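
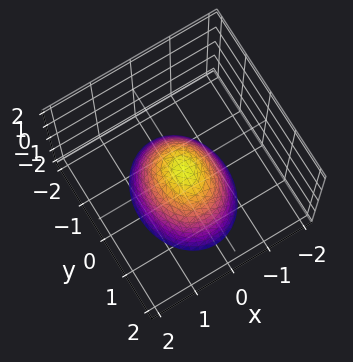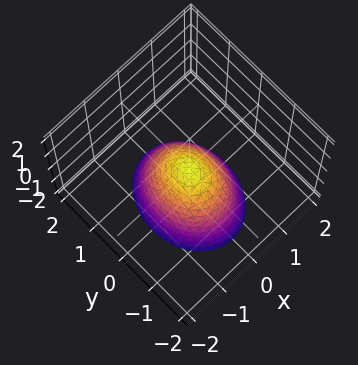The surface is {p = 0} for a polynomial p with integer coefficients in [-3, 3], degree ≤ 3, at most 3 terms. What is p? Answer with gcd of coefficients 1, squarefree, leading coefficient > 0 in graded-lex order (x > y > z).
1. deg p = 2. A paraboloid; a quadric.
2. Symmetries: it's symmetric under x → −x, forcing even powers of x; it's symmetric under y → −y, forcing even powers of y.
3. Against the integer gridlines: it meets the x-axis at x = 0 (among the integer gridlines); it meets the z-axis at z = 0 (among the integer gridlines).
4. Assembling these constraints gives the stated polynomial.

3*x^2 + 2*y^2 + 2*z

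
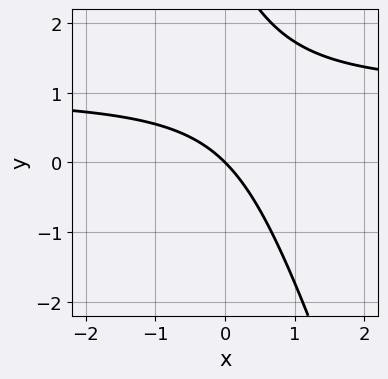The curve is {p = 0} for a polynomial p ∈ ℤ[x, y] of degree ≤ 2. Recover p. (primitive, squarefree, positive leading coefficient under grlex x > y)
First, the degree is 2 — the shape is more complex than any degree-1 curve.
Then, checking where it meets the axes: it meets the y-axis at y = 0 (among the integer gridlines); it crosses the x-axis at the gridline x = 0.
Finally, putting this together gives p.

3*x*y + y^2 - 3*x - 3*y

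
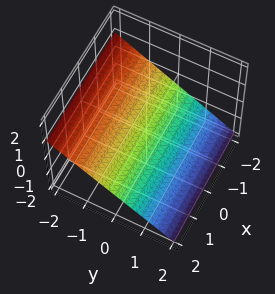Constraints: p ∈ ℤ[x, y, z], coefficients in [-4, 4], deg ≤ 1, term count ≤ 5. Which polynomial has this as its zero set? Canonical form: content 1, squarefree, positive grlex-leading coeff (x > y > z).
2*y + 3*z + 2

1. deg p = 1.
2. Checking where it meets the axes: it misses every integer gridline on the x-axis; it meets the y-axis at y = -1 (among the integer gridlines).
3. The integer polynomial consistent with all of this is the stated p.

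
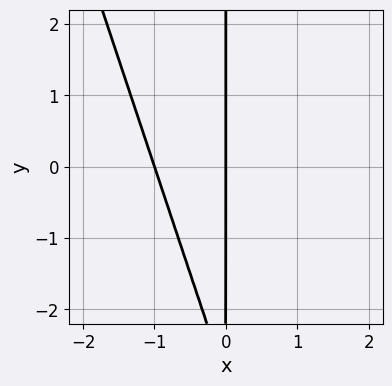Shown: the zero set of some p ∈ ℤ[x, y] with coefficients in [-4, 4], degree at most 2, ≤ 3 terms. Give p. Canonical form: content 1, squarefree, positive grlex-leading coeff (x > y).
(a) The degree is 2 — no degree-1 curve has this shape.
(b) From the axis intercepts and sections: the x-axis gridline crossings are at x ∈ {-1, 0}; every point of the y-axis in the box is on the curve.
(c) Putting this together gives p.

3*x^2 + x*y + 3*x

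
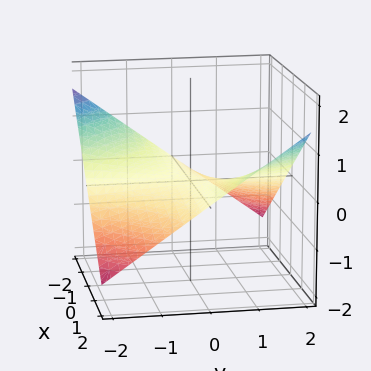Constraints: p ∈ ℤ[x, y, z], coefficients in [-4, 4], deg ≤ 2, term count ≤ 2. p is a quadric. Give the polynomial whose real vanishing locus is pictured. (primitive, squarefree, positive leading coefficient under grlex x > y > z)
x*y - 3*z

The degree is 2 — a hyperbolic paraboloid; a quadric.
Observable constraints: every point of the y-axis in the box is on the surface; it crosses the z-axis at the gridline z = 0; every point of the x-axis in the box is on the surface.
These observations pin down the coefficients.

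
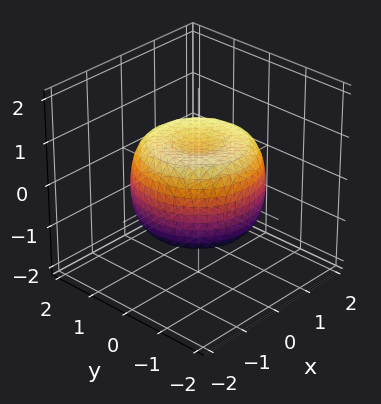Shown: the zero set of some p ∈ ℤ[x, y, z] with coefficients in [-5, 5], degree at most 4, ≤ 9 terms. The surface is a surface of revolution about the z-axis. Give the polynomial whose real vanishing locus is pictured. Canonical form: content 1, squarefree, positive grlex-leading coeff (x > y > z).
2*x^4 + 4*x^2*y^2 + 2*y^4 - 3*x^2 - 3*y^2 + 3*z^2 - 2

1. Degree: no degree-3 surface has this shape, so deg p = 4.
2. Symmetries: rotational symmetry about the z-axis ⇒ p depends on x, y only through x² + y².
3. Against the integer gridlines: a circular section at z = 1 has radius between 0 and 1.
4. Fitting integer coefficients to these (and the overall shape) gives p.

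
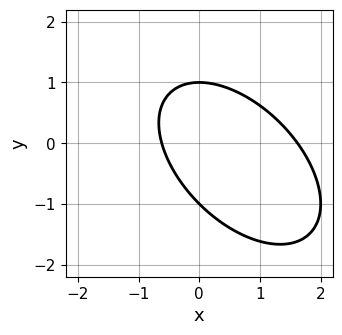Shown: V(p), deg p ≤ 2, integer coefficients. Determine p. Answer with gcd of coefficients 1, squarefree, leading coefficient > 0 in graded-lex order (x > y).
x^2 + x*y + y^2 - x - 1

(a) Degree: no degree-1 curve has this shape, so deg p = 2.
(b) From the axis intercepts and sections: among the integer gridlines, it crosses the y-axis at y ∈ {-1, 1}.
(c) Putting this together gives p.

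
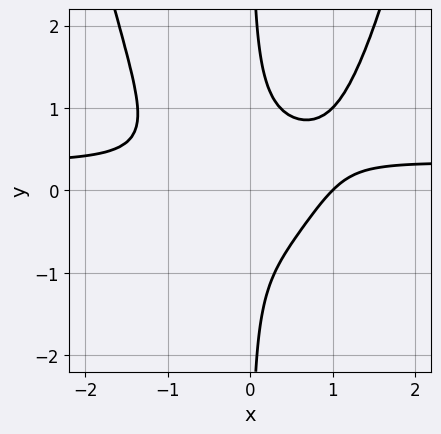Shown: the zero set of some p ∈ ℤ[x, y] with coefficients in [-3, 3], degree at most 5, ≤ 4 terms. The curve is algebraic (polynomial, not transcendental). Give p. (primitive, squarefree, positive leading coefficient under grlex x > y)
3*x^3*y - x^3 - 3*x*y^2 + 1

Degree: the shape is more complex than any degree-3 curve, so deg p = 4.
Reading off the gridlines: the curve avoids every integer y-axis point in the box; it crosses the x-axis at the gridline x = 1.
Assembling these constraints gives the stated polynomial.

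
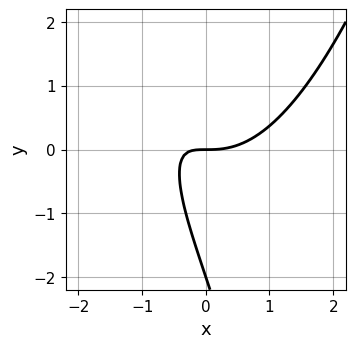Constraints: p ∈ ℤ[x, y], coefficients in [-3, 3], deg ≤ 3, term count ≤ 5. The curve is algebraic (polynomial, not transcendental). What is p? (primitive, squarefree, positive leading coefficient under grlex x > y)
The degree is 3 — the shape is more complex than any degree-2 curve.
Observable constraints: one x-axis crossing is at x = 0; the y-axis gridline crossings are at y ∈ {-2, 0}.
These observations pin down the coefficients.

2*x^3 - 3*x*y - y^2 - 2*y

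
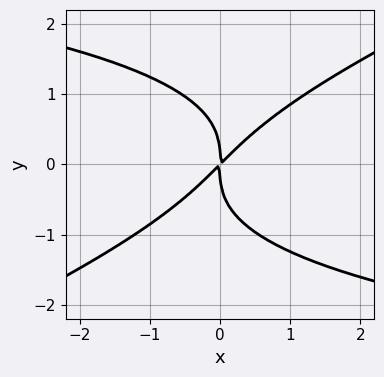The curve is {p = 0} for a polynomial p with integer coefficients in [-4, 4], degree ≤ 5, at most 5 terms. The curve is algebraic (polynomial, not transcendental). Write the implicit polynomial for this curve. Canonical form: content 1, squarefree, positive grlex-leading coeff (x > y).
(a) Degree: the shape is more complex than any degree-3 curve, so deg p = 4.
(b) Checking where it meets the axes: it meets the y-axis at y = 0 (among the integer gridlines); it meets the x-axis at x = 0 (among the integer gridlines).
(c) Together with the visible shape, these determine p as stated.

x*y^3 - 2*y^4 + 3*x^2 - 3*x*y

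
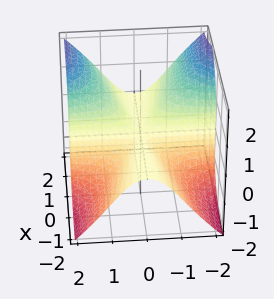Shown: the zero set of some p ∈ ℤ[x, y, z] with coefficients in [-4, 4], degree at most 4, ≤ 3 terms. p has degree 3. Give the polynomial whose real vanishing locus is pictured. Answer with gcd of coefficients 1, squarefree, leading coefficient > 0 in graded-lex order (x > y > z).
x^2*z - 2*x*y^2 + z^3

First, the degree is 3 — the shape is more complex than any degree-2 surface.
Then, from the visible intercepts: every point of the y-axis in the box is on the surface; it meets the z-axis at z = 0 (among the integer gridlines).
Finally, these observations pin down the coefficients.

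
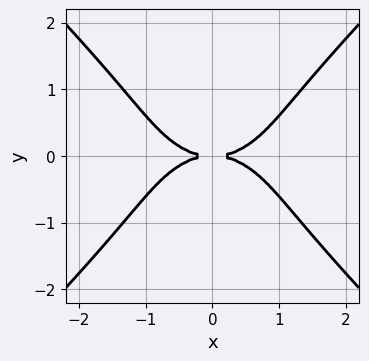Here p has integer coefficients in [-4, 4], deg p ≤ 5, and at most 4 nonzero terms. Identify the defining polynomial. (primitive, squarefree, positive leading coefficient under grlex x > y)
(a) The degree is 4 — the shape is more complex than any degree-3 curve.
(b) Symmetries: the y ↦ −y reflection is a symmetry, so y appears only in even powers; mirror symmetry x ↦ −x ⇒ only even powers of x.
(c) Reading off the gridlines: one x-axis crossing is at x = 0; it crosses the y-axis at the gridline y = 0.
(d) Putting this together gives p.

x^4 + x^2*y^2 - 2*y^4 - 3*y^2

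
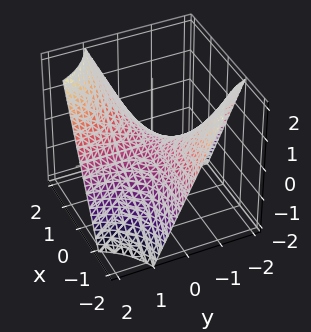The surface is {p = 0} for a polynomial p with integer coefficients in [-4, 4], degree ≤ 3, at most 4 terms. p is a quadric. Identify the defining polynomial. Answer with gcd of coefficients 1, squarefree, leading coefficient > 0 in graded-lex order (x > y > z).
x*y - z

deg p = 2. A hyperbolic paraboloid; a quadric.
Checking where it meets the axes: the visible y-axis segment lies entirely on the surface; it crosses the z-axis at the gridline z = 0; the visible x-axis segment lies entirely on the surface.
Putting this together gives p.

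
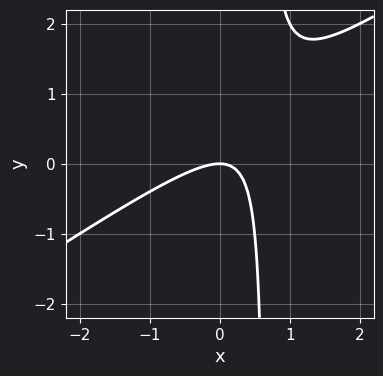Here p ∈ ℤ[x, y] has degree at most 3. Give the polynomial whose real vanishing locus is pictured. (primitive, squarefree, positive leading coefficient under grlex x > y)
First, deg p = 2. A generic line meets the curve in up to 2 points.
Next, observable constraints: it meets the x-axis at x = 0 (among the integer gridlines); it crosses the y-axis at the gridline y = 0.
Finally, the integer polynomial consistent with all of this is the stated p.

2*x^2 - 3*x*y + 2*y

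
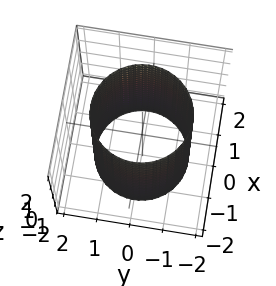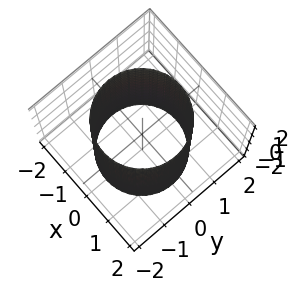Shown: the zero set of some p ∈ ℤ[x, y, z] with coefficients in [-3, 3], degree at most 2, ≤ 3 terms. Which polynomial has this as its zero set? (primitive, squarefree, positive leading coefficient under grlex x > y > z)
x^2 + y^2 - 2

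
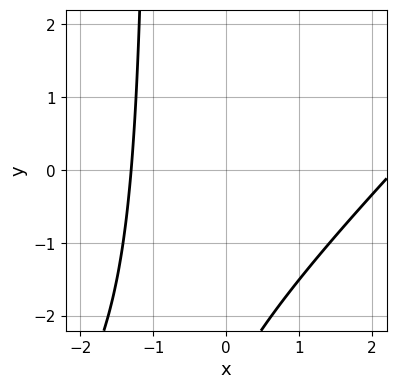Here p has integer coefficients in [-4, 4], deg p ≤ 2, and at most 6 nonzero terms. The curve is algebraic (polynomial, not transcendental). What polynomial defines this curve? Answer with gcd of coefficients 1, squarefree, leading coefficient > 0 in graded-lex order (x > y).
x^2 - x*y - x - y - 3

First, deg p = 2. No degree-1 curve has this shape.
Next, from the axis intercepts and sections: no y-intercept at any integer in the box.
Finally, these observations pin down the coefficients.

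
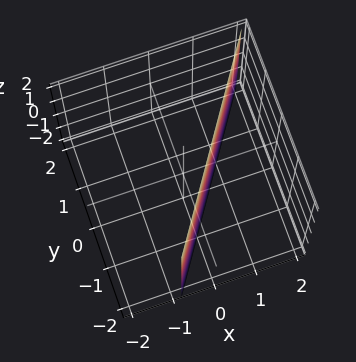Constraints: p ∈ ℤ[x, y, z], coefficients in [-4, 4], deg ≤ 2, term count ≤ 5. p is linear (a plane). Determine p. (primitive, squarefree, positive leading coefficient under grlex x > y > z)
1. deg p = 1.
2. From the visible intercepts: no z-intercept at any integer in the box; it crosses the y-axis at the gridline y = -1.
3. Fitting integer coefficients to these (and the overall shape) gives p.

3*x - 2*y - 2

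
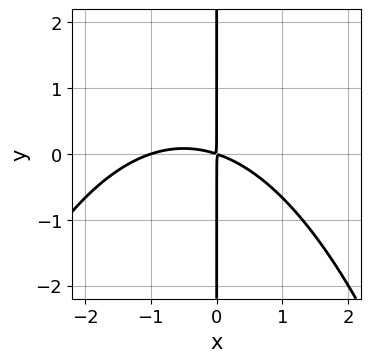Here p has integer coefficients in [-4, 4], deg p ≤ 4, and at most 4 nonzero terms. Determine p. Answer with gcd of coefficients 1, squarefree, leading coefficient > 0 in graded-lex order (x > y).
1. deg p = 3.
2. Checking where it meets the axes: it crosses the x-axis at the gridline x = -1; the visible y-axis segment lies entirely on the curve.
3. These observations pin down the coefficients.

x^3 + x^2 + 3*x*y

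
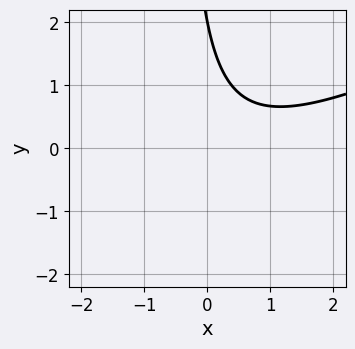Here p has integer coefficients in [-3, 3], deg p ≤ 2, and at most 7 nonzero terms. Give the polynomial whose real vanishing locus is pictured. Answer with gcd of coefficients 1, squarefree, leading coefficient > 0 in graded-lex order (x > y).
First, the degree is 2 — the shape is more complex than any degree-1 curve.
Next, reading off the gridlines: it crosses the y-axis at the gridline y = 2; it misses every integer gridline on the x-axis.
Finally, solving for integer coefficients yields p as stated.

x^2 - 2*x*y - x - y + 2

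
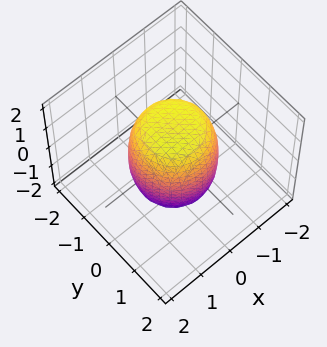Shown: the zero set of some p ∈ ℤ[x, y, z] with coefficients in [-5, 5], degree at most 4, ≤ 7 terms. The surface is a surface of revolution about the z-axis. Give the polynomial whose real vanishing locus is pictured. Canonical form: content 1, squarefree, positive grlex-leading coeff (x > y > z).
2*x^4 + 4*x^2*y^2 + 2*y^4 - x^2 - y^2 + z^2 - 2

deg p = 4. The shape is more complex than any degree-3 surface.
Symmetry: the z-axis is an axis of rotation, so x and y enter only as x² + y².
Observable constraints: a circular section at z = -1 has radius exactly 1.
Solving for integer coefficients yields p as stated.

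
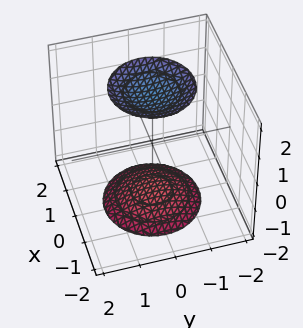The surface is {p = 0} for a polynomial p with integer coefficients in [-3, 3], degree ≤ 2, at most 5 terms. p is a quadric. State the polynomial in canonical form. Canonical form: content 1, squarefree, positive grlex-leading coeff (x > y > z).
(a) I count 2 distinct pieces.
(b) The degree is 2 — two sheets facing apart; a quadric.
(c) By symmetry, the z-axis is an axis of rotation, so x and y enter only as x² + y²; it's symmetric under z → −z, forcing even powers of z.
(d) Checking where it meets the axes: a circular section at z = -2 has radius exactly 1; it misses every integer gridline on the y-axis.
(e) Putting this together gives p.

x^2 + y^2 - z^2 + 3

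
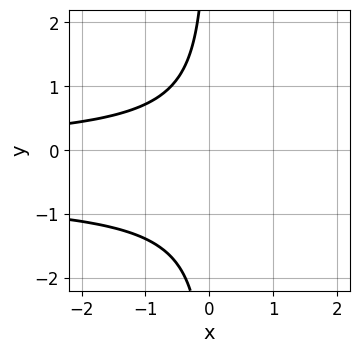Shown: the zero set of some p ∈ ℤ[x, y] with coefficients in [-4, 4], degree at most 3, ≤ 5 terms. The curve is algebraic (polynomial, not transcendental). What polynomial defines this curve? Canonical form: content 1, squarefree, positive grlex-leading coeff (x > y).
First, degree: a generic line meets the curve in up to 3 points, so deg p = 3.
Then, from the axis intercepts and sections: it misses every integer gridline on the x-axis; no y-intercept at any integer in the box.
Finally, solving for integer coefficients yields p as stated.

3*x*y^2 + 2*x*y + 3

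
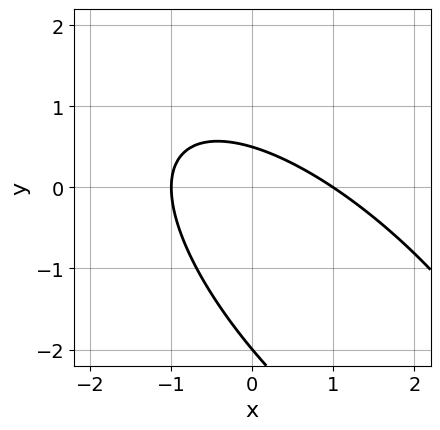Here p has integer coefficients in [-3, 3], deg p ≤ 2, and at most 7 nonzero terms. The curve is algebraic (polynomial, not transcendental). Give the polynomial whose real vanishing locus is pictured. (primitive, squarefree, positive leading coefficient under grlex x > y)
Degree: the shape is more complex than any degree-1 curve, so deg p = 2.
From the visible intercepts: among the integer gridlines, it crosses the x-axis at x ∈ {-1, 1}; it crosses the y-axis at the gridline y = -2.
These observations pin down the coefficients.

2*x^2 + 3*x*y + 2*y^2 + 3*y - 2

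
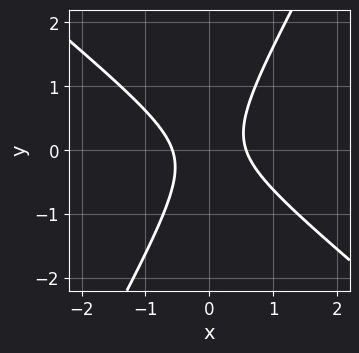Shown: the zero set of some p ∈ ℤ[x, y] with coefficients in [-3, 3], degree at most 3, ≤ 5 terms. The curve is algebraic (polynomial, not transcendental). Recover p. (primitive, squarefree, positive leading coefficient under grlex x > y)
(a) The degree is 2 — no degree-1 curve has this shape.
(b) Checking where it meets the axes: no y-intercept at any integer in the box.
(c) Assembling these constraints gives the stated polynomial.

3*x^2 + 2*x*y - 2*y^2 - 1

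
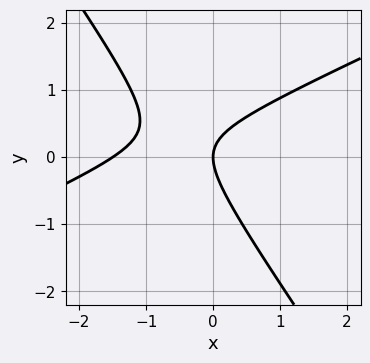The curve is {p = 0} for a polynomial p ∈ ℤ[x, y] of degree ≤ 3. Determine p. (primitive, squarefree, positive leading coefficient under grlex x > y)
(a) The degree is 2 — a generic line meets the curve in up to 2 points.
(b) Reading off the gridlines: it meets the x-axis at x = 0 (among the integer gridlines); it crosses the y-axis at the gridline y = 0.
(c) Fitting integer coefficients to these (and the overall shape) gives p.

2*x^2 - 3*x*y - 3*y^2 + 3*x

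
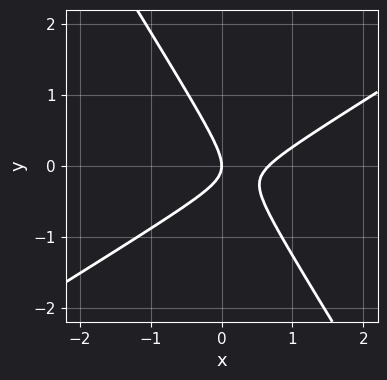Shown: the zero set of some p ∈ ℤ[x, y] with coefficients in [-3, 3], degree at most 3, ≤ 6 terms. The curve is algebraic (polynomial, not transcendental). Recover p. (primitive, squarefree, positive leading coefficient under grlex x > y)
(a) Degree: a generic line meets the curve in up to 2 points, so deg p = 2.
(b) From the axis intercepts and sections: one y-axis crossing is at y = 0; it crosses the x-axis at the gridline x = 0.
(c) Together with the visible shape, these determine p as stated.

3*x^2 - 3*x*y - 3*y^2 - 2*x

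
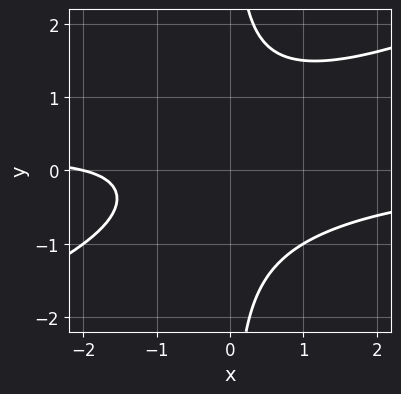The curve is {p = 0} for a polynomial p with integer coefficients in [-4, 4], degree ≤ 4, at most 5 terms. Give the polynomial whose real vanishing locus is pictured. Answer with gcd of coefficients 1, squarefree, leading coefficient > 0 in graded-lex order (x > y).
Degree: no degree-2 curve has this shape, so deg p = 3.
Reading off the gridlines: it misses every integer gridline on the y-axis; one x-axis crossing is at x = -2.
Putting this together gives p.

x^2*y - 2*x*y^2 + x + 2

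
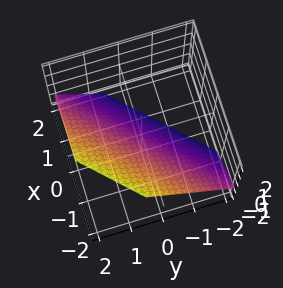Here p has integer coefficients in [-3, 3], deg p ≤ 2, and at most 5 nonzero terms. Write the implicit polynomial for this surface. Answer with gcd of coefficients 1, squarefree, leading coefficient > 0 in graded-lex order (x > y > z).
3*x - 3*y + 3*z + 2

1. deg p = 1. The surface is flat (a plane).
2. Matching integer coefficients to the picture gives p.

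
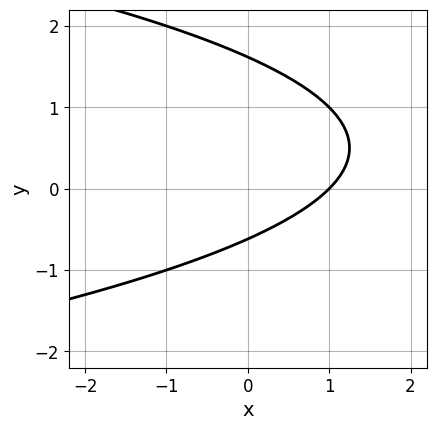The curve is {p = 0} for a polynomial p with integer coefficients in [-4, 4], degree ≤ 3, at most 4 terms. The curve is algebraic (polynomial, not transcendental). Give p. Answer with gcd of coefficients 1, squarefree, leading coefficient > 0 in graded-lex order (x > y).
y^2 + x - y - 1

First, degree: the shape is more complex than any degree-1 curve, so deg p = 2.
Then, checking where it meets the axes: one x-axis crossing is at x = 1.
Finally, these observations pin down the coefficients.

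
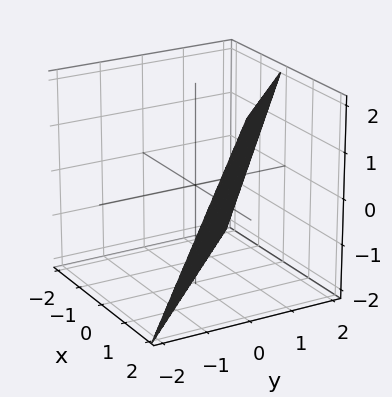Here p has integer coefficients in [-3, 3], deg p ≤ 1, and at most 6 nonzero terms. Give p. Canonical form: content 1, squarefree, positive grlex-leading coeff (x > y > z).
1. Degree: the surface is flat (a plane), so deg p = 1.
2. Checking where it meets the axes: one y-axis crossing is at y = 1; it crosses the z-axis at the gridline z = -2; one x-axis crossing is at x = 1.
3. The integer polynomial consistent with all of this is the stated p.

2*x + 2*y - z - 2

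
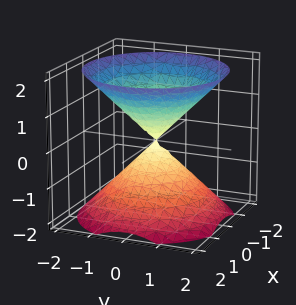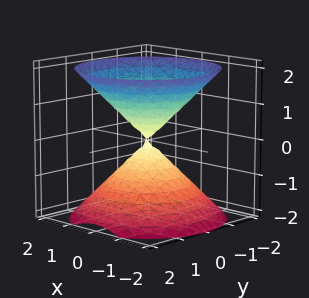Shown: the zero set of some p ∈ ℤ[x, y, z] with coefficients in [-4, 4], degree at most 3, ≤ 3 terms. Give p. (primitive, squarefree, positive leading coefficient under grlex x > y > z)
x^2 + y^2 - z^2

I count 2 distinct pieces. Treating them together as one polynomial.
deg p = 2. A double cone through the origin; a quadric.
By symmetry, the surface is invariant under rotation about z: p = q(x² + y², z); mirror symmetry z ↦ −z ⇒ only even powers of z.
Checking where it meets the axes: it meets the z-axis at z = 0 (among the integer gridlines); it meets the x-axis at x = 0 (among the integer gridlines).
The integer polynomial consistent with all of this is the stated p.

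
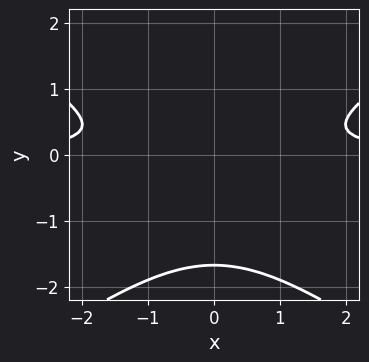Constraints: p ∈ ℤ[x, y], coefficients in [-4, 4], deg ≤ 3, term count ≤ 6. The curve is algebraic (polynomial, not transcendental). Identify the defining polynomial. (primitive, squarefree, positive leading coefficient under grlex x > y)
x^2*y - 2*y^3 - 3*y^2 - 1

First, deg p = 3. The shape is more complex than any degree-2 curve.
Then, symmetries: it's symmetric under x → −x, forcing even powers of x.
Next, checking where it meets the axes: the curve avoids every integer x-axis point in the box.
Finally, assembling these constraints gives the stated polynomial.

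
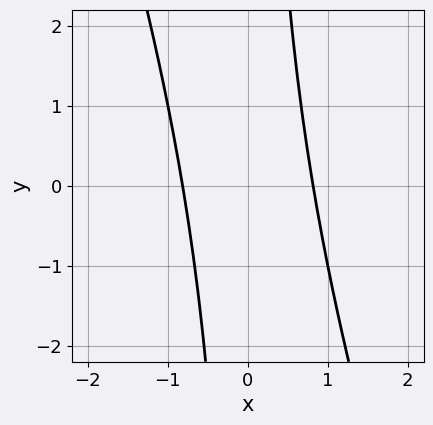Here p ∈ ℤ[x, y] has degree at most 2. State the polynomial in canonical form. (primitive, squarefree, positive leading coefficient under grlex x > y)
First, the degree is 2 — no degree-1 curve has this shape.
Next, against the integer gridlines: it misses every integer gridline on the y-axis.
Finally, solving for integer coefficients yields p as stated.

3*x^2 + x*y - 2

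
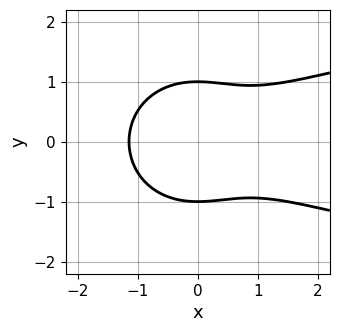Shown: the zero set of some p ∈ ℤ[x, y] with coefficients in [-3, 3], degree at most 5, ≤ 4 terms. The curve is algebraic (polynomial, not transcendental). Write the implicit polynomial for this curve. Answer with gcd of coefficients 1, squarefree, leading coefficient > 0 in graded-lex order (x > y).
First, degree: the shape is more complex than any degree-3 curve, so deg p = 4.
Next, symmetries: the y ↦ −y reflection is a symmetry, so y appears only in even powers.
Then, observable constraints: among the integer gridlines, it crosses the y-axis at y ∈ {-1, 1}.
Finally, these observations pin down the coefficients.

3*x^2*y^2 + 3*y^4 - 2*x^3 - 3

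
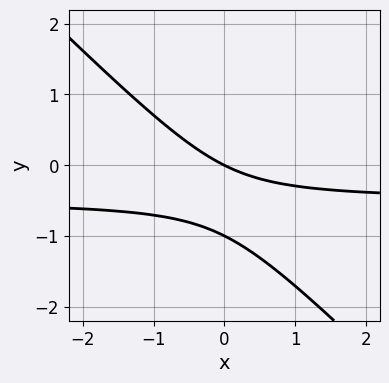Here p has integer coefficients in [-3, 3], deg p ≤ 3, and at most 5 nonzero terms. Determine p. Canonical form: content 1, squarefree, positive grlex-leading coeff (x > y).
2*x*y + 2*y^2 + x + 2*y

(a) deg p = 2. A generic line meets the curve in up to 2 points.
(b) Checking where it meets the axes: the y-axis gridline crossings are at y ∈ {-1, 0}; it crosses the x-axis at the gridline x = 0.
(c) Matching integer coefficients to the picture gives p.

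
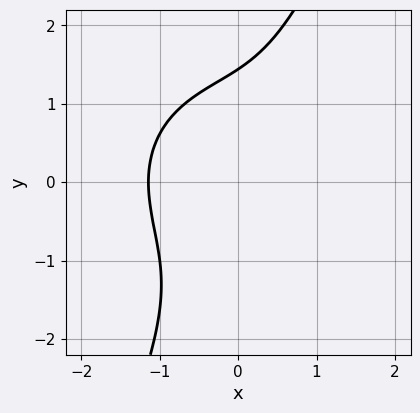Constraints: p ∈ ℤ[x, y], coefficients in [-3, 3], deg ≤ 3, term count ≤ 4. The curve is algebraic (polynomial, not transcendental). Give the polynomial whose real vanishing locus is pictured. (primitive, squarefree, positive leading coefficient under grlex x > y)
Degree: no degree-2 curve has this shape, so deg p = 3.
The integer polynomial consistent with all of this is the stated p.

2*x^3 + 2*x*y^2 - y^3 + 3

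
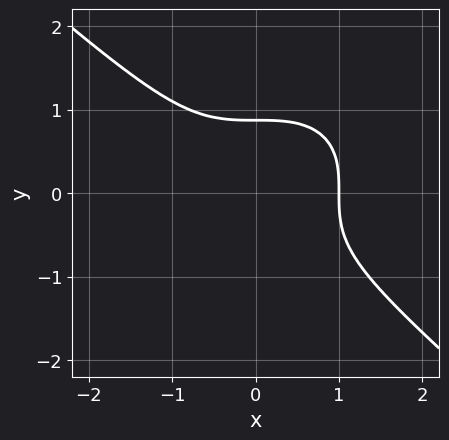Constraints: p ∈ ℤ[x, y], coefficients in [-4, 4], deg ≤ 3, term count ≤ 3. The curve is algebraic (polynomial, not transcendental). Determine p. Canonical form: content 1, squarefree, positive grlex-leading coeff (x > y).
2*x^3 + 3*y^3 - 2

(a) deg p = 3.
(b) Against the integer gridlines: it meets the x-axis at x = 1 (among the integer gridlines).
(c) These observations pin down the coefficients.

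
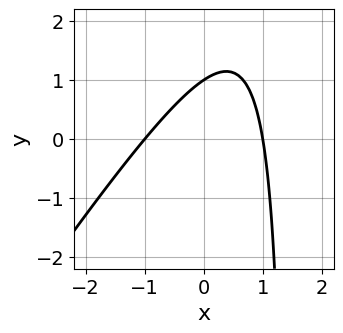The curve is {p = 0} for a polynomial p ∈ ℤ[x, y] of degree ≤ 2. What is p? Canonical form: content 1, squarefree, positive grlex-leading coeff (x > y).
3*x^2 - 2*x*y + 3*y - 3

1. The degree is 2 — no degree-1 curve has this shape.
2. Reading off the gridlines: one y-axis crossing is at y = 1; among the integer gridlines, it crosses the x-axis at x ∈ {-1, 1}.
3. The integer polynomial consistent with all of this is the stated p.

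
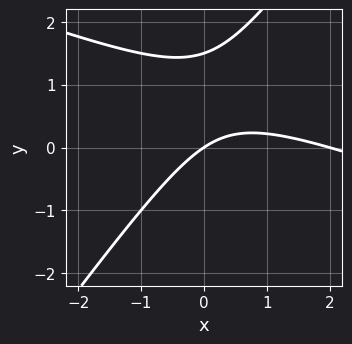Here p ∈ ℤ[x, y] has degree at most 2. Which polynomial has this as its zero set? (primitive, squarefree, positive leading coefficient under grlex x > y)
First, the degree is 2 — a generic line meets the curve in up to 2 points.
Then, reading off the gridlines: it crosses the y-axis at the gridline y = 0; the x-axis gridline crossings are at x ∈ {0, 2}.
Finally, putting this together gives p.

x^2 + 2*x*y - 2*y^2 - 2*x + 3*y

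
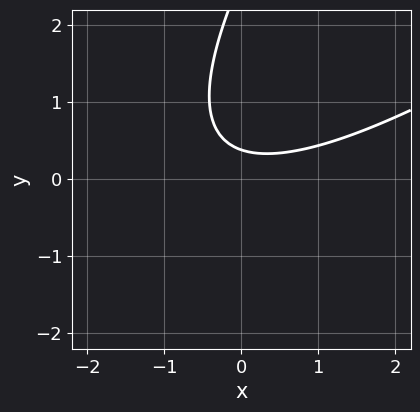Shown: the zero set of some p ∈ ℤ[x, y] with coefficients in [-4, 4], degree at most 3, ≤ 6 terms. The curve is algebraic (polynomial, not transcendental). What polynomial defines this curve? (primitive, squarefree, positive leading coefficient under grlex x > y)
(a) The degree is 2 — a generic line meets the curve in up to 2 points.
(b) Checking where it meets the axes: the curve avoids every integer x-axis point in the box.
(c) Putting this together gives p.

x^2 - 2*x*y + y^2 - 3*y + 1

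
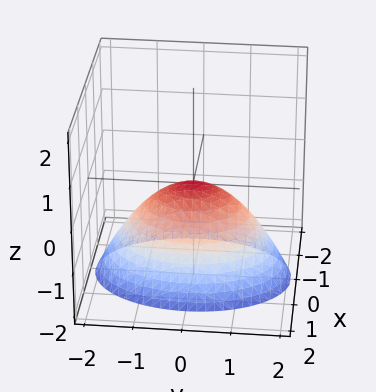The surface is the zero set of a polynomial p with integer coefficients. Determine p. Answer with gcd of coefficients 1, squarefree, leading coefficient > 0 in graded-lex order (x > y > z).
The degree is 2 — a paraboloid; a quadric.
Symmetries: it's symmetric under x → −x, forcing even powers of x; it's symmetric under y → −y, forcing even powers of y.
Reading off the gridlines: it meets the z-axis at z = 0 (among the integer gridlines); it meets the x-axis at x = 0 (among the integer gridlines); it meets the y-axis at y = 0 (among the integer gridlines).
Fitting integer coefficients to these (and the overall shape) gives p.

2*x^2 + y^2 + 2*z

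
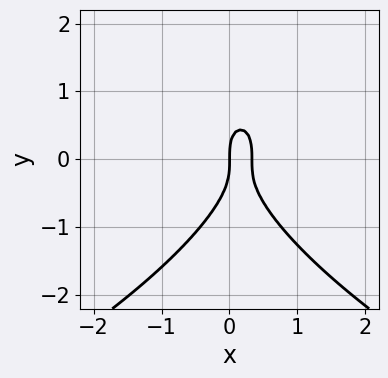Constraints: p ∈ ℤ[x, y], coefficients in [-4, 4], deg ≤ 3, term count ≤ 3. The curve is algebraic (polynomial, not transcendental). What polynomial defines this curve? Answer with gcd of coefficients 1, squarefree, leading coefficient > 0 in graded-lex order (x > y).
y^3 + 3*x^2 - x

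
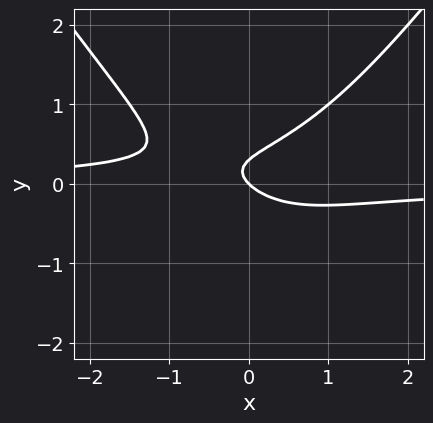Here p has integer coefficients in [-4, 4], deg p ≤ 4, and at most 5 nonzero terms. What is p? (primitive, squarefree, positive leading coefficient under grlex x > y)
2*x^2*y - y^3 - 3*y^2 + x + y

First, degree: the shape is more complex than any degree-2 curve, so deg p = 3.
Then, from the visible intercepts: it crosses the y-axis at the gridline y = 0; it meets the x-axis at x = 0 (among the integer gridlines).
Finally, the integer polynomial consistent with all of this is the stated p.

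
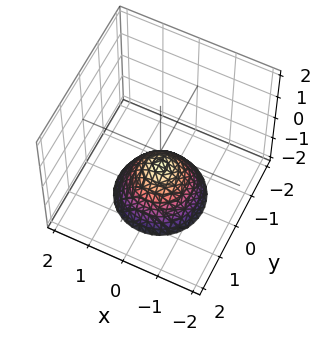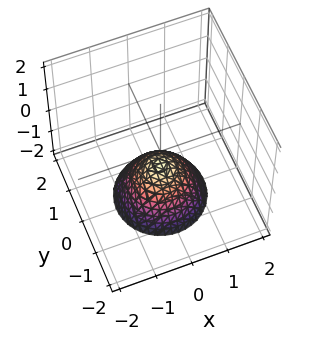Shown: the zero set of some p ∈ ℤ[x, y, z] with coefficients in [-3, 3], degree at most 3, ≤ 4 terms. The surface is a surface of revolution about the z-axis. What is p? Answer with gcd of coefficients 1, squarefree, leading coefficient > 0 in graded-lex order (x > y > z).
3*x^2 + 3*y^2 + 3*z + 2

First, degree: the shape is more complex than any degree-1 surface, so deg p = 2.
Next, by symmetry, the surface is invariant under rotation about z: p = q(x² + y², z).
Then, reading off the gridlines: a circular section at z = -1 has radius between 0 and 1; it misses every integer gridline on the x-axis; no y-intercept at any integer in the box.
Finally, the integer polynomial consistent with all of this is the stated p.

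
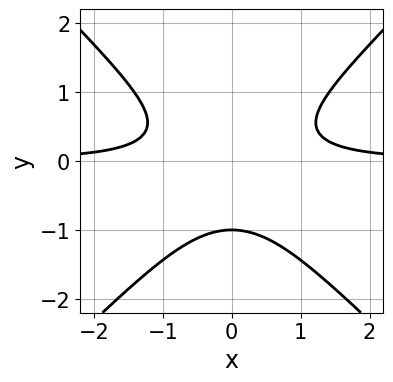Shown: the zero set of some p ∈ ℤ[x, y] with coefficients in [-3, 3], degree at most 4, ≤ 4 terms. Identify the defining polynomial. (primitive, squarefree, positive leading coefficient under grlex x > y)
2*x^2*y - 2*y^3 - y^2 - 1

First, degree: a generic line meets the curve in up to 3 points, so deg p = 3.
Then, symmetries: the x ↦ −x reflection is a symmetry, so x appears only in even powers.
Then, from the axis intercepts and sections: it meets the y-axis at y = -1 (among the integer gridlines); it misses every integer gridline on the x-axis.
Finally, these observations pin down the coefficients.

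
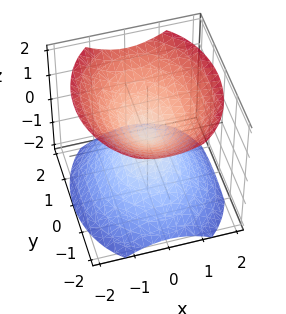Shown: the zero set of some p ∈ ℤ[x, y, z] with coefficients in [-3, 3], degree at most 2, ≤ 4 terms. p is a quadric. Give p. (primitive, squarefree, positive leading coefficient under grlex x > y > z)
3*x^2 + 2*y^2 - 3*z^2

(a) The picture has 2 separate pieces. Treating them together as one polynomial.
(b) Degree: two nappes meeting at a single point; a quadric, so deg p = 2.
(c) Symmetries: mirror symmetry z ↦ −z ⇒ only even powers of z; the x ↦ −x reflection is a symmetry, so x appears only in even powers; mirror symmetry y ↦ −y ⇒ only even powers of y.
(d) Checking where it meets the axes: it meets the z-axis at z = 0 (among the integer gridlines); it meets the x-axis at x = 0 (among the integer gridlines).
(e) Fitting integer coefficients to these (and the overall shape) gives p.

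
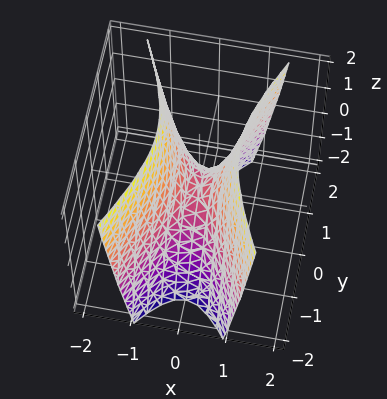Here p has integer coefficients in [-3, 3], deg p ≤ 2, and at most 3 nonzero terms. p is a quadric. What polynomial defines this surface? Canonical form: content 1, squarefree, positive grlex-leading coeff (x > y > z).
3*x^2 - y^2 - z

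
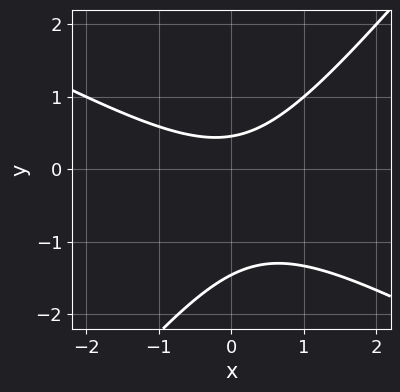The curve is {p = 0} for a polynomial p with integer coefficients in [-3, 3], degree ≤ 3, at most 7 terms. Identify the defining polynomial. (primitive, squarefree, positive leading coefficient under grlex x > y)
2*x^2 + 2*x*y - 3*y^2 - 3*y + 2

deg p = 2. A generic line meets the curve in up to 2 points.
Against the integer gridlines: no x-intercept at any integer in the box.
The integer polynomial consistent with all of this is the stated p.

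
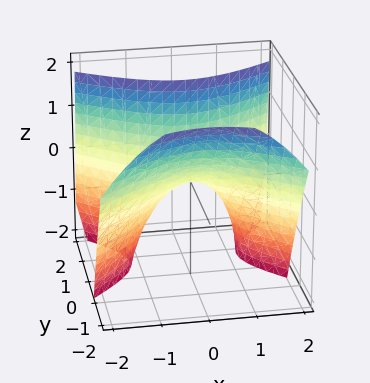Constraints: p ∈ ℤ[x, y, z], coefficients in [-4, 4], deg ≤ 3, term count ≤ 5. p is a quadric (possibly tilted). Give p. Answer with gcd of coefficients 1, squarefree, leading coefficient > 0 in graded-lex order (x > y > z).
2*x^2 - 3*y^2 - 2*y*z + 2*z

The degree is 2 — the shape is more complex than any degree-1 surface.
Checking where it meets the axes: one y-axis crossing is at y = 0; one x-axis crossing is at x = 0.
These observations pin down the coefficients.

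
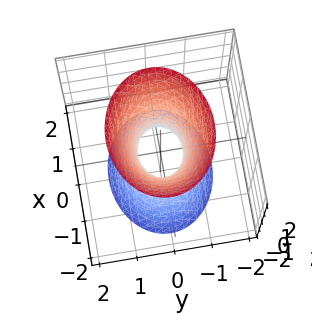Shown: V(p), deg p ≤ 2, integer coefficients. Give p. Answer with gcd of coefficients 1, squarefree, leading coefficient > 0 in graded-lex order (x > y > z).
2*x^2 + 3*y^2 - z^2 - 1

1. The degree is 2 — an hourglass — one-sheet hyperboloid; a quadric.
2. Symmetries: the y ↦ −y reflection is a symmetry, so y appears only in even powers; mirror symmetry z ↦ −z ⇒ only even powers of z; the x ↦ −x reflection is a symmetry, so x appears only in even powers.
3. From the axis intercepts and sections: no z-intercept at any integer in the box.
4. Putting this together gives p.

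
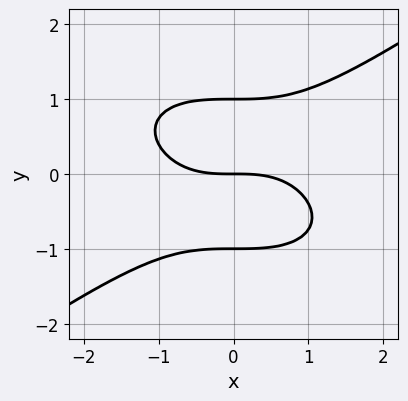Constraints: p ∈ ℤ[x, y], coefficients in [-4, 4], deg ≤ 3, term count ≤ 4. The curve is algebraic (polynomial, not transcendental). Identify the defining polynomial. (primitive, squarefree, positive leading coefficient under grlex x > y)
x^3 - 3*y^3 + 3*y

1. deg p = 3. A generic line meets the curve in up to 3 points.
2. Observable constraints: one x-axis crossing is at x = 0; among the integer gridlines, it crosses the y-axis at y ∈ {-1, 0, 1}.
3. Assembling these constraints gives the stated polynomial.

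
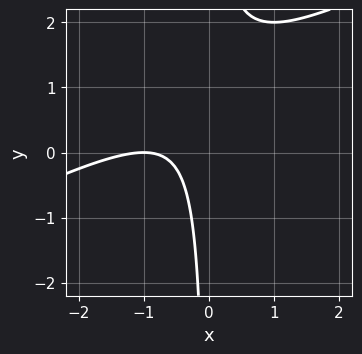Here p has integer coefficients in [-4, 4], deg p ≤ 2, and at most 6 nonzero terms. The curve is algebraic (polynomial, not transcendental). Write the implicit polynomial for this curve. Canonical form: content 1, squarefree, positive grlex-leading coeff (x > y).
The degree is 2 — the shape is more complex than any degree-1 curve.
Reading off the gridlines: the curve avoids every integer y-axis point in the box; it meets the x-axis at x = -1 (among the integer gridlines).
Solving for integer coefficients yields p as stated.

x^2 - 2*x*y + 2*x + 1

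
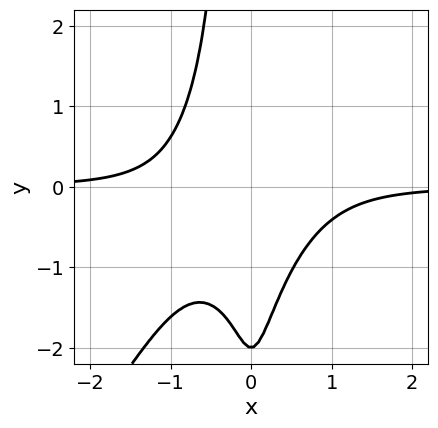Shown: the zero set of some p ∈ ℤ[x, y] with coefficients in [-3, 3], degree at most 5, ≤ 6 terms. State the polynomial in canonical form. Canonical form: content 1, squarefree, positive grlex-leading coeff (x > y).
3*x^3*y - 2*x^2*y^2 + y + 2

(a) The degree is 4 — the shape is more complex than any degree-3 curve.
(b) From the visible intercepts: one y-axis crossing is at y = -2; no x-intercept at any integer in the box.
(c) Matching integer coefficients to the picture gives p.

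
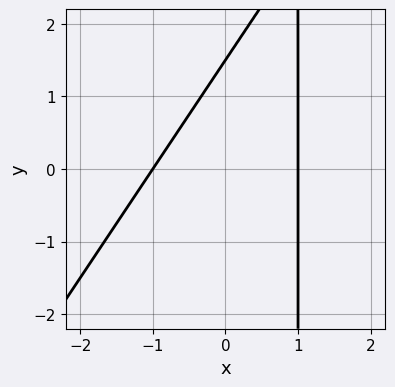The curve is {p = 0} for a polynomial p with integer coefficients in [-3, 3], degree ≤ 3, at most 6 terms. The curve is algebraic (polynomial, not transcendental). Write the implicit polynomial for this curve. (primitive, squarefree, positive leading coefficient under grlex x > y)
1. Degree: a generic line meets the curve in up to 2 points, so deg p = 2.
2. Checking where it meets the axes: the x-axis gridline crossings are at x ∈ {-1, 1}.
3. Solving for integer coefficients yields p as stated.

3*x^2 - 2*x*y + 2*y - 3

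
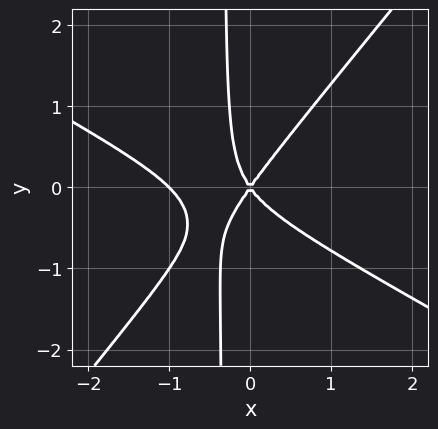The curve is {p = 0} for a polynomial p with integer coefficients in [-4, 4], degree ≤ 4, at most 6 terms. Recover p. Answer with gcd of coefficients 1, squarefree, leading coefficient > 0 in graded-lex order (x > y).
1. Degree: no degree-2 curve has this shape, so deg p = 3.
2. Against the integer gridlines: it crosses the y-axis at the gridline y = 0; among the integer gridlines, it crosses the x-axis at x ∈ {-1, 0}.
3. Together with the visible shape, these determine p as stated.

2*x^3 + 2*x^2*y - 3*x*y^2 + 2*x^2 - y^2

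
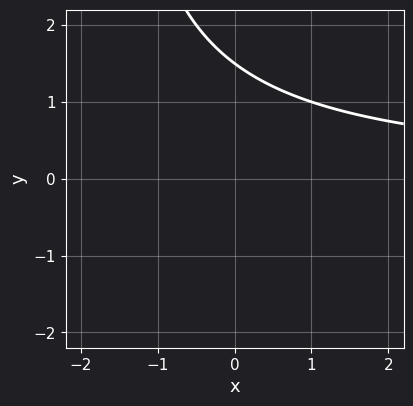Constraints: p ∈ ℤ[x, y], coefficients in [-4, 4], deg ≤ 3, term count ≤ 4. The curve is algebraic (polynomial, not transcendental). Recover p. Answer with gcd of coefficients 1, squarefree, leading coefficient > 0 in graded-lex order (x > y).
x*y + 2*y - 3

(a) The degree is 2 — no degree-1 curve has this shape.
(b) Checking where it meets the axes: it misses every integer gridline on the x-axis.
(c) Solving for integer coefficients yields p as stated.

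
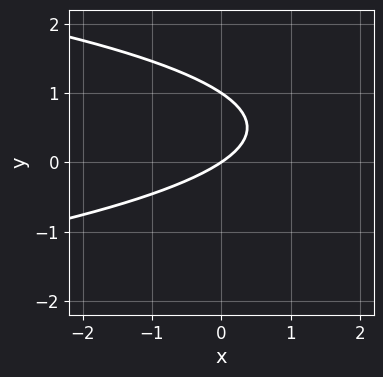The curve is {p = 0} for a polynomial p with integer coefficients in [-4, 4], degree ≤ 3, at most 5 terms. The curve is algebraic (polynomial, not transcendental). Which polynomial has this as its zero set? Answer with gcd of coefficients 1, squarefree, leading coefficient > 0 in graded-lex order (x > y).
Degree: no degree-1 curve has this shape, so deg p = 2.
Observable constraints: the y-axis gridline crossings are at y ∈ {0, 1}; it meets the x-axis at x = 0 (among the integer gridlines).
Together with the visible shape, these determine p as stated.

3*y^2 + 2*x - 3*y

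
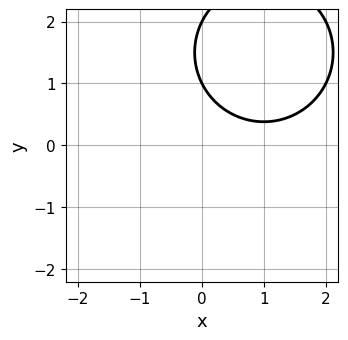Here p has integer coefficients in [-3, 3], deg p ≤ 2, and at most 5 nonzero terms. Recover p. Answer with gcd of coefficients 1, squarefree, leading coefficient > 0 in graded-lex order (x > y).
x^2 + y^2 - 2*x - 3*y + 2

deg p = 2. A generic line meets the curve in up to 2 points.
Reading off the gridlines: the curve avoids every integer x-axis point in the box; the y-axis gridline crossings are at y ∈ {1, 2}.
The integer polynomial consistent with all of this is the stated p.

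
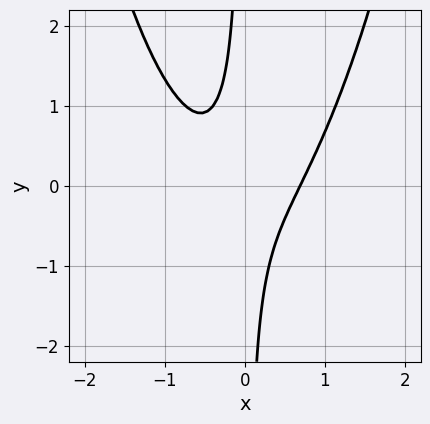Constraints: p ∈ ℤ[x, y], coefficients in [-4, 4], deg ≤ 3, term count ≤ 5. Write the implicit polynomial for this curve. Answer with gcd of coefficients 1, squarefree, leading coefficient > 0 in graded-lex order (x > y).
deg p = 3.
Reading off the gridlines: no y-intercept at any integer in the box.
The integer polynomial consistent with all of this is the stated p.

3*x^3 - 3*x*y - 1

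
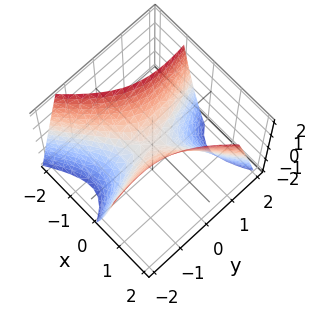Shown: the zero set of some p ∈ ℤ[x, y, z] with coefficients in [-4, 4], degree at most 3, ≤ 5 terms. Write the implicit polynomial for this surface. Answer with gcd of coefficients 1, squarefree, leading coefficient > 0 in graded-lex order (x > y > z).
(a) The degree is 2 — no degree-1 surface has this shape.
(b) From the visible intercepts: it crosses the z-axis at the gridline z = 0; it crosses the x-axis at the gridline x = 0; one y-axis crossing is at y = 0.
(c) Together with the visible shape, these determine p as stated.

3*x^2 - 3*x*y - y^2 - 2*z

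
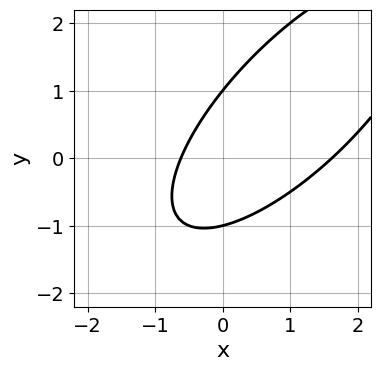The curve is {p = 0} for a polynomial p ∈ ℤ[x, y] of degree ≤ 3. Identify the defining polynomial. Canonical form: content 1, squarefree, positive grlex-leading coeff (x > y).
First, deg p = 2. No degree-1 curve has this shape.
Then, against the integer gridlines: among the integer gridlines, it crosses the y-axis at y ∈ {-1, 1}.
Finally, putting this together gives p.

2*x^2 - 3*x*y + 2*y^2 - 2*x - 2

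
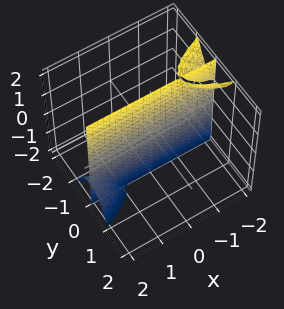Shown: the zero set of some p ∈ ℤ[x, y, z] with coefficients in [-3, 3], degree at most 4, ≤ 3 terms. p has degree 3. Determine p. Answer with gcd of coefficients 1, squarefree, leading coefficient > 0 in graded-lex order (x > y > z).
x*y*z + 3*y^3 + 2*y

First, there are 3 components. Treating them together as one polynomial.
Next, degree: the shape is more complex than any degree-2 surface, so deg p = 3.
Then, against the integer gridlines: every point of the x-axis in the box is on the surface; every point of the z-axis in the box is on the surface; it crosses the y-axis at the gridline y = 0.
Finally, assembling these constraints gives the stated polynomial.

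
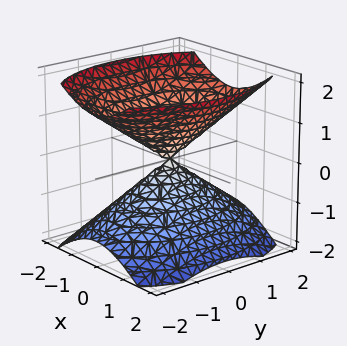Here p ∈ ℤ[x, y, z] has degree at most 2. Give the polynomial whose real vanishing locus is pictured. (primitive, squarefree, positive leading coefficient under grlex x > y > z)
The picture has 2 separate pieces.
deg p = 2.
Symmetries: mirror symmetry y ↦ −y ⇒ only even powers of y; it's symmetric under z → −z, forcing even powers of z; the x ↦ −x reflection is a symmetry, so x appears only in even powers.
Observable constraints: it crosses the z-axis at the gridline z = 0; one y-axis crossing is at y = 0; one x-axis crossing is at x = 0.
Matching integer coefficients to the picture gives p.

2*x^2 + y^2 - 2*z^2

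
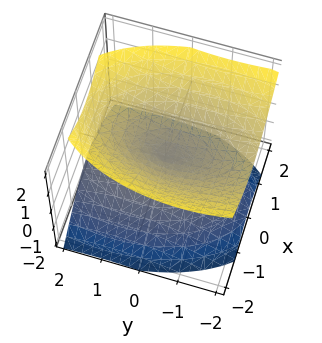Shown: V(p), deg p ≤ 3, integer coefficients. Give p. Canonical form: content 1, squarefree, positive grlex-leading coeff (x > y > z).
3*x^2 + y^2 + y*z - 3*z^2

1. I count 2 distinct pieces. They look like related sheets of one shape, so recover p as a whole.
2. deg p = 2. The shape is more complex than any degree-1 surface.
3. Against the integer gridlines: it meets the x-axis at x = 0 (among the integer gridlines); it crosses the y-axis at the gridline y = 0; it meets the z-axis at z = 0 (among the integer gridlines).
4. Assembling these constraints gives the stated polynomial.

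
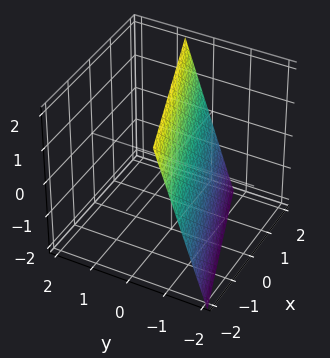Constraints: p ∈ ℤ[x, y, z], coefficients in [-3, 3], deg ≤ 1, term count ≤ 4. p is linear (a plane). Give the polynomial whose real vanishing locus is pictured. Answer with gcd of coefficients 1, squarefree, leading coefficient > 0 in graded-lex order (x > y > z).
1. Degree: every cross-section is a straight line — this is a plane, so deg p = 1.
2. Observable constraints: one x-axis crossing is at x = 2; one z-axis crossing is at z = 2.
3. Solving for integer coefficients yields p as stated.

x - 3*y + z - 2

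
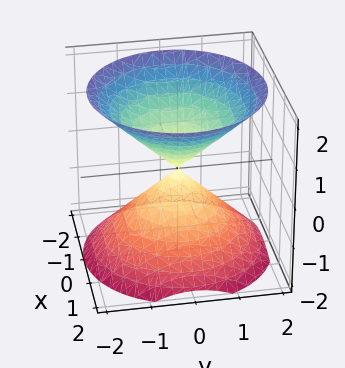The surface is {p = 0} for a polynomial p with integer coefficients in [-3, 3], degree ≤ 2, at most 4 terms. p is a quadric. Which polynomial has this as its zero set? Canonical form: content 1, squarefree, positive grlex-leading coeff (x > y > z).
First, there are 2 components. They look like related sheets of one shape, so recover p as a whole.
Next, the degree is 2 — a double cone through the origin; a quadric.
Next, symmetries: rotational symmetry about the z-axis ⇒ p depends on x, y only through x² + y²; mirror symmetry z ↦ −z ⇒ only even powers of z.
Next, from the axis intercepts and sections: it crosses the z-axis at the gridline z = 0; one y-axis crossing is at y = 0; it crosses the x-axis at the gridline x = 0; a circular section at z = -1 has radius exactly 1.
Finally, assembling these constraints gives the stated polynomial.

x^2 + y^2 - z^2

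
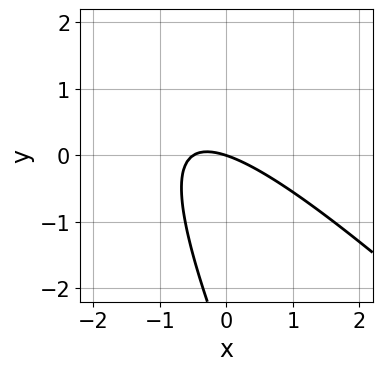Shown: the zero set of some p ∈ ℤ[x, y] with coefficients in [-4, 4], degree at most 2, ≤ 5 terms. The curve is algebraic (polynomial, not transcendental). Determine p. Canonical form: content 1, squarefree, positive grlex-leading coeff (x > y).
First, deg p = 2. No degree-1 curve has this shape.
Next, from the axis intercepts and sections: one y-axis crossing is at y = 0; one x-axis crossing is at x = 0.
Finally, solving for integer coefficients yields p as stated.

2*x^2 + 3*x*y + y^2 + x + 3*y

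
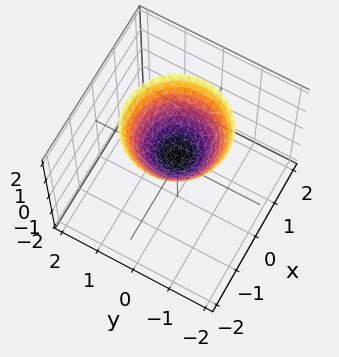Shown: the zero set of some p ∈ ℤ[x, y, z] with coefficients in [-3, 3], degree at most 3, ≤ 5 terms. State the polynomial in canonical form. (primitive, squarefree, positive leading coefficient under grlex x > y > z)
3*x^2 + 3*y^2 - 3*z + 1

(a) deg p = 2. No degree-1 surface has this shape.
(b) Symmetry: the surface is invariant under rotation about z: p = q(x² + y², z).
(c) From the axis intercepts and sections: it misses every integer gridline on the x-axis; the surface avoids every integer y-axis point in the box.
(d) Matching integer coefficients to the picture gives p.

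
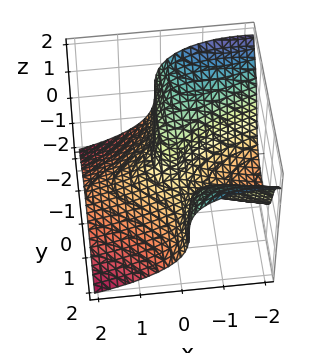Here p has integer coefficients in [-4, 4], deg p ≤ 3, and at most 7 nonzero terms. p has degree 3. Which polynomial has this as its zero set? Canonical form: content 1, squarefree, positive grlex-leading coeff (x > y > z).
x^2*z + 3*x*y^2 + 3*z^3 + 2*x^2 + y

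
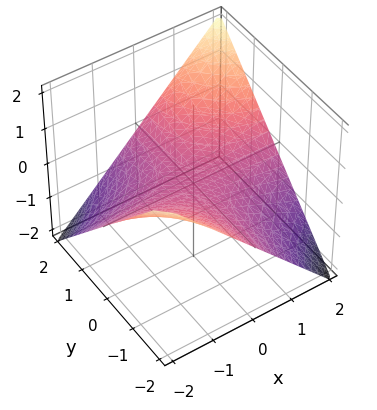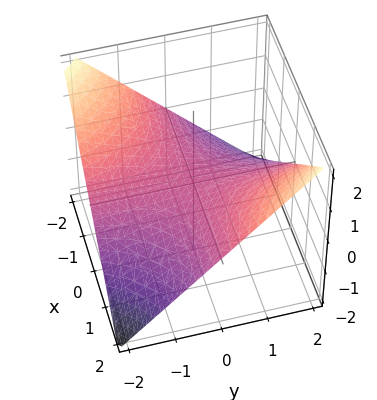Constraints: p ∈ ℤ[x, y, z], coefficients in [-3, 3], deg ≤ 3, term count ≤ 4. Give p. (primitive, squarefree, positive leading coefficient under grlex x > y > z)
First, degree: a hyperbolic paraboloid; a quadric, so deg p = 2.
Next, reading off the gridlines: the visible x-axis segment lies entirely on the surface; one z-axis crossing is at z = 0; the visible y-axis segment lies entirely on the surface.
Finally, matching integer coefficients to the picture gives p.

x*y - 2*z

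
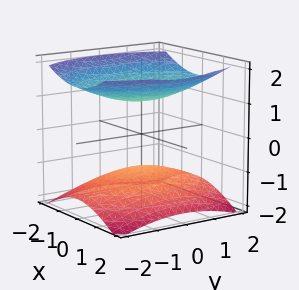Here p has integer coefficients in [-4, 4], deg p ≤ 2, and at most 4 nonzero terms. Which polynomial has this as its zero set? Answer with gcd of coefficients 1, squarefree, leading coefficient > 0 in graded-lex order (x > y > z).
2*x^2 + y^2 - 3*z^2 + 3

(a) The picture has 2 separate pieces. Treating them together as one polynomial.
(b) Degree: two separate bowl-shaped sheets opening away from each other; a quadric, so deg p = 2.
(c) Symmetries: the x ↦ −x reflection is a symmetry, so x appears only in even powers; the y ↦ −y reflection is a symmetry, so y appears only in even powers; mirror symmetry z ↦ −z ⇒ only even powers of z.
(d) Against the integer gridlines: the surface avoids every integer x-axis point in the box; among the integer gridlines, it crosses the z-axis at z ∈ {-1, 1}.
(e) Together with the visible shape, these determine p as stated.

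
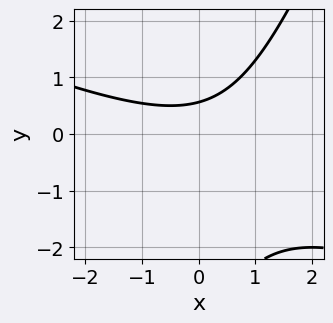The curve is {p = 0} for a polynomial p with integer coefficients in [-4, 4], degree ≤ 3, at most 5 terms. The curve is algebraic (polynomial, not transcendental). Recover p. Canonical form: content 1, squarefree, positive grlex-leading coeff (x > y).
deg p = 2. No degree-1 curve has this shape.
Checking where it meets the axes: no x-intercept at any integer in the box.
Together with the visible shape, these determine p as stated.

x^2 + 2*x*y - y^2 - 3*y + 2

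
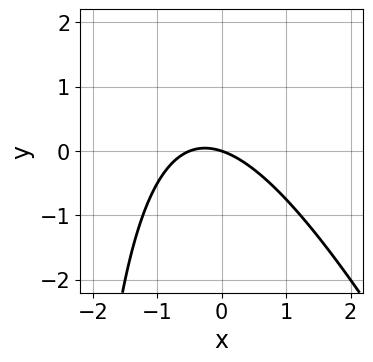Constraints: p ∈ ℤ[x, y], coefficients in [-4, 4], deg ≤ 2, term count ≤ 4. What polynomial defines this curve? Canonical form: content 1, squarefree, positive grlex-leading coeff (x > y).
deg p = 2. No degree-1 curve has this shape.
Checking where it meets the axes: one x-axis crossing is at x = 0; one y-axis crossing is at y = 0.
Putting this together gives p.

2*x^2 + x*y + x + 3*y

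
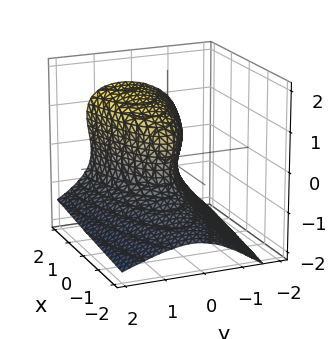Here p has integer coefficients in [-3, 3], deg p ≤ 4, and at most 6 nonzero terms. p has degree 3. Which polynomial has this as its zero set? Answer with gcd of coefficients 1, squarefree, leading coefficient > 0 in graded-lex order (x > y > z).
y*z^2 - 2*z^3 - 3*y^2 + 2*x + z

First, deg p = 3. The shape is more complex than any degree-2 surface.
Then, observable constraints: it crosses the y-axis at the gridline y = 0; one x-axis crossing is at x = 0; it crosses the z-axis at the gridline z = 0.
Finally, fitting integer coefficients to these (and the overall shape) gives p.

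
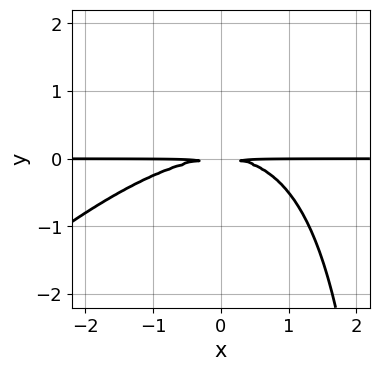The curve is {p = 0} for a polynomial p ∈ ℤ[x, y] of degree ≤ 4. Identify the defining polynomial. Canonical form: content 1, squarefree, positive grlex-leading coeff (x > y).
x^2*y - x*y^2 + 3*y^2

Degree: no degree-2 curve has this shape, so deg p = 3.
From the axis intercepts and sections: the visible x-axis segment lies entirely on the curve.
Putting this together gives p.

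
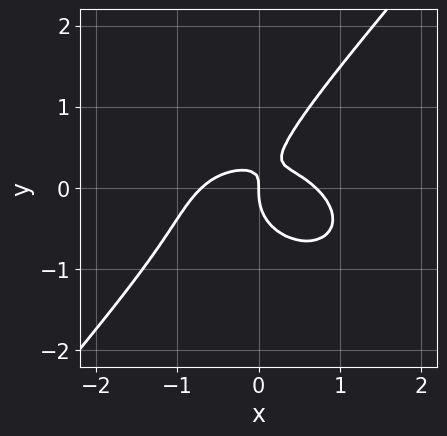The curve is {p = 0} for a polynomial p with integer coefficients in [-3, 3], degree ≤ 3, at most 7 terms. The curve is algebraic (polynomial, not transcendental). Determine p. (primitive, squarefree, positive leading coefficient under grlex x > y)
First, deg p = 3. A generic line meets the curve in up to 3 points.
Next, from the visible intercepts: it meets the y-axis at y = 0 (among the integer gridlines); it crosses the x-axis at the gridline x = 0.
Finally, assembling these constraints gives the stated polynomial.

2*x^3 + 2*x*y^2 - 3*y^3 + 3*x*y - x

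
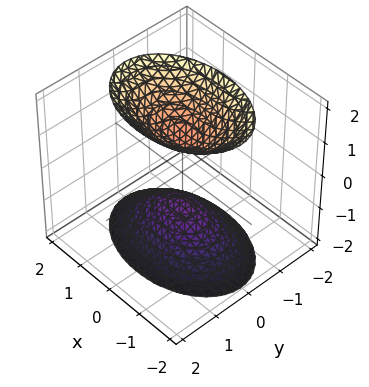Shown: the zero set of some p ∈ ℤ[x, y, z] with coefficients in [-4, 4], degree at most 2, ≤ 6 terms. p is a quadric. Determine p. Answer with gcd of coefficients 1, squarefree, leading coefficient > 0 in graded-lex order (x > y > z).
x^2 + 2*y^2 - z^2 + 1

First, I count 2 distinct pieces. Treating them together as one polynomial.
Then, degree: two sheets facing apart; a quadric, so deg p = 2.
Next, symmetries: the z ↦ −z reflection is a symmetry, so z appears only in even powers; the y ↦ −y reflection is a symmetry, so y appears only in even powers; it's symmetric under x → −x, forcing even powers of x.
Then, from the axis intercepts and sections: no x-intercept at any integer in the box; the z-axis gridline crossings are at z ∈ {-1, 1}.
Finally, the integer polynomial consistent with all of this is the stated p.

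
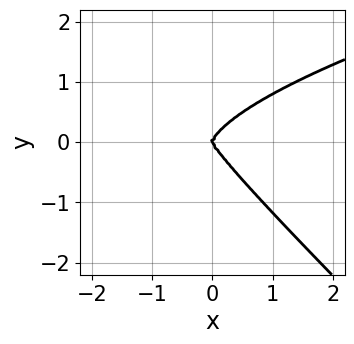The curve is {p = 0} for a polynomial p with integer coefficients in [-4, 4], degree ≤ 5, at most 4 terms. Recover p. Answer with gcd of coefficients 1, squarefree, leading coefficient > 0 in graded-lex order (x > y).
(a) The degree is 4 — a generic line meets the curve in up to 4 points.
(b) Against the integer gridlines: it meets the y-axis at y = 0 (among the integer gridlines); one x-axis crossing is at x = 0.
(c) Together with the visible shape, these determine p as stated.

3*x*y^3 + 3*y^4 - 2*x^3 - x^2*y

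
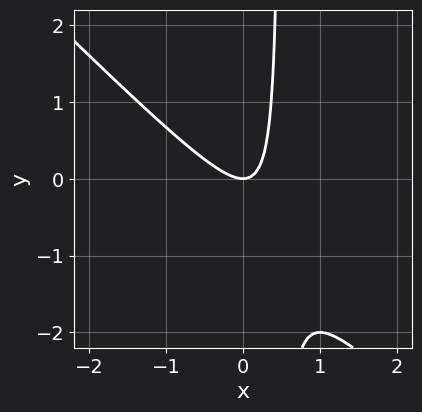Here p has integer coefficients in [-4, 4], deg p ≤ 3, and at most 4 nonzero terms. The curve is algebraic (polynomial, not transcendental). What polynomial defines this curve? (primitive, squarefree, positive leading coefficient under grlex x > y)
2*x^2 + 2*x*y - y

First, degree: a generic line meets the curve in up to 2 points, so deg p = 2.
Next, from the axis intercepts and sections: it crosses the y-axis at the gridline y = 0; it crosses the x-axis at the gridline x = 0.
Finally, matching integer coefficients to the picture gives p.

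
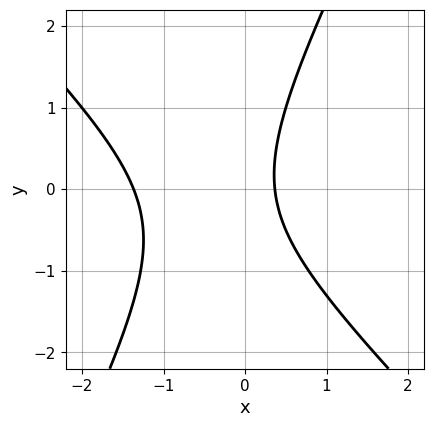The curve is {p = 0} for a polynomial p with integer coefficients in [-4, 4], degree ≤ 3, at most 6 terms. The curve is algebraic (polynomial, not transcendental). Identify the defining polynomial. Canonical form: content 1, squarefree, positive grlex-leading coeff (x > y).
(a) The degree is 2 — no degree-1 curve has this shape.
(b) Observable constraints: no y-intercept at any integer in the box.
(c) The integer polynomial consistent with all of this is the stated p.

2*x^2 + x*y - y^2 + 2*x - 1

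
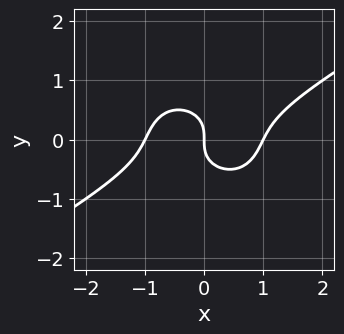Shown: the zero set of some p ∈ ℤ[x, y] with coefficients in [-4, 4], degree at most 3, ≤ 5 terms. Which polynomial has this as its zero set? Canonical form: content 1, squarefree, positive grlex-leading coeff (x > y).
x^3 - x^2*y - 2*y^3 - x

First, deg p = 3. A generic line meets the curve in up to 3 points.
Next, from the axis intercepts and sections: it meets the y-axis at y = 0 (among the integer gridlines); among the integer gridlines, it crosses the x-axis at x ∈ {-1, 0, 1}.
Finally, putting this together gives p.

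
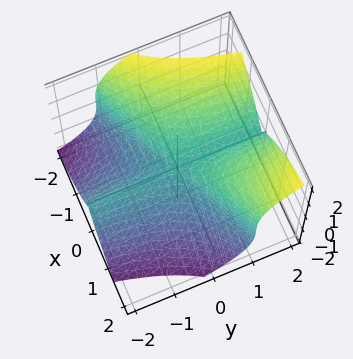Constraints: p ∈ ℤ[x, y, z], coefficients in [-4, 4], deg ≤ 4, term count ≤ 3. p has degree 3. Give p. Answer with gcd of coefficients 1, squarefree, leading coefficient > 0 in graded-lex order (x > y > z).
deg p = 3.
Checking where it meets the axes: the visible y-axis segment lies entirely on the surface; it meets the z-axis at z = 0 (among the integer gridlines); one x-axis crossing is at x = 0.
Matching integer coefficients to the picture gives p.

x^3 - 2*x^2*y + z^3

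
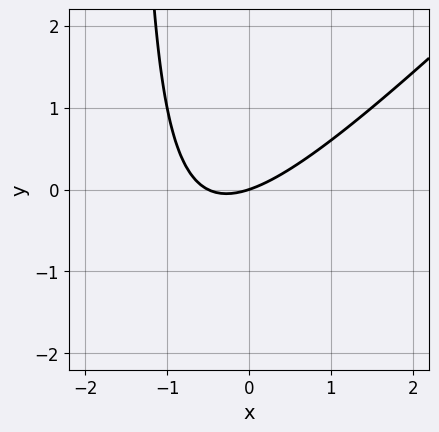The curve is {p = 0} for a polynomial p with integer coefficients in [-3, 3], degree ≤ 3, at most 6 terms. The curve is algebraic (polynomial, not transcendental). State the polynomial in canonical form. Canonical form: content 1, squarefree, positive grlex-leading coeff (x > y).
The degree is 2 — a generic line meets the curve in up to 2 points.
Against the integer gridlines: one y-axis crossing is at y = 0; one x-axis crossing is at x = 0.
Together with the visible shape, these determine p as stated.

2*x^2 - 2*x*y + x - 3*y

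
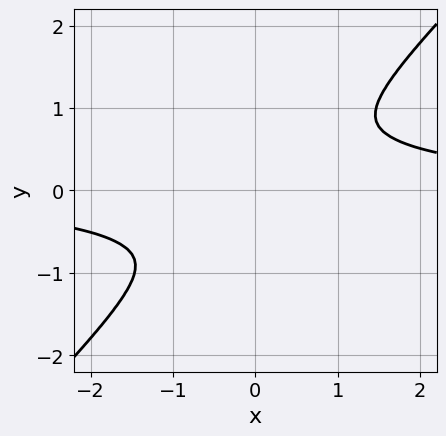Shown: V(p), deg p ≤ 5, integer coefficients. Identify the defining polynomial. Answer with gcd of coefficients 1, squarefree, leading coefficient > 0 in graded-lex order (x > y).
x^3*y - y^4 - x^2

(a) deg p = 4. No degree-3 curve has this shape.
(b) Solving for integer coefficients yields p as stated.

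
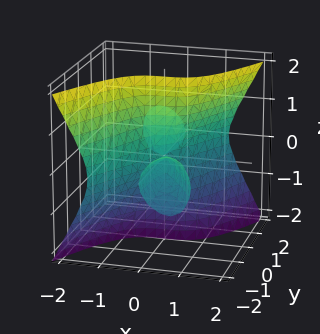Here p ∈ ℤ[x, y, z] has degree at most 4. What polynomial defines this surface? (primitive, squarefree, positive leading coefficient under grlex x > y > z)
(a) I count 2 distinct pieces. They look like related sheets of one shape, so recover p as a whole.
(b) The degree is 3 — no degree-2 surface has this shape.
(c) Observable constraints: every point of the z-axis in the box is on the surface; it meets the x-axis at x = 0 (among the integer gridlines); the visible y-axis segment lies entirely on the surface.
(d) The integer polynomial consistent with all of this is the stated p.

3*x^3 - x*y^2 - 2*y*z^2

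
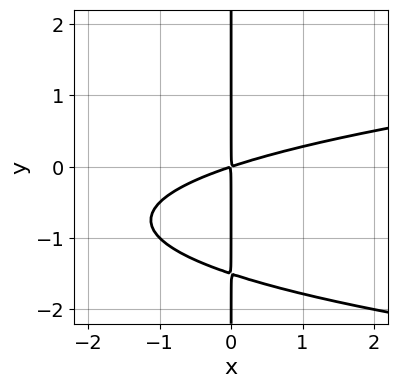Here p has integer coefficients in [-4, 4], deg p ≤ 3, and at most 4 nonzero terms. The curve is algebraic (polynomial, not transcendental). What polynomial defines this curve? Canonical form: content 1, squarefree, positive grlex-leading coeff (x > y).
deg p = 3. A generic line meets the curve in up to 3 points.
From the visible intercepts: every point of the y-axis in the box is on the curve.
Solving for integer coefficients yields p as stated.

2*x*y^2 - x^2 + 3*x*y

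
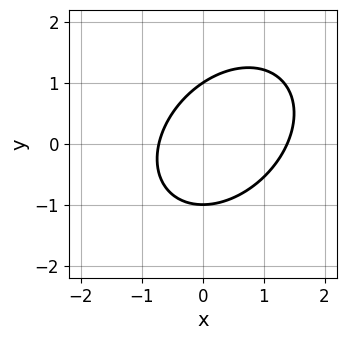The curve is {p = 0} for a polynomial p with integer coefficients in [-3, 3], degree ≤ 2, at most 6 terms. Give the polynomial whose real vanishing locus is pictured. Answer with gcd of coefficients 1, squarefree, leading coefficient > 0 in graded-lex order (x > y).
3*x^2 - 2*x*y + 3*y^2 - 2*x - 3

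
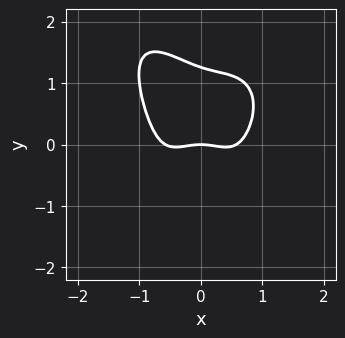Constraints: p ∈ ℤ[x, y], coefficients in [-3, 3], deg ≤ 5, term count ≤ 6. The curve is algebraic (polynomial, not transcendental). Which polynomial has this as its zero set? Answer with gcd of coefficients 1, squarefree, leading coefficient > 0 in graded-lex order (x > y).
The degree is 4 — a generic line meets the curve in up to 4 points.
Checking where it meets the axes: one y-axis crossing is at y = 0; one x-axis crossing is at x = 0.
These observations pin down the coefficients.

3*x^4 + x*y^3 + y^4 - x^2 - 2*y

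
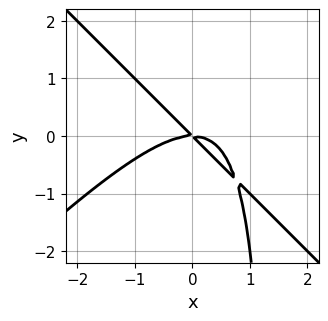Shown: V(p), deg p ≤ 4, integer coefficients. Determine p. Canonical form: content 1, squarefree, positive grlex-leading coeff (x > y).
2*x^3 - 2*x*y^2 + 3*x*y + 3*y^2

First, deg p = 3. A generic line meets the curve in up to 3 points.
Next, from the visible intercepts: it crosses the x-axis at the gridline x = 0; it meets the y-axis at y = 0 (among the integer gridlines).
Finally, these observations pin down the coefficients.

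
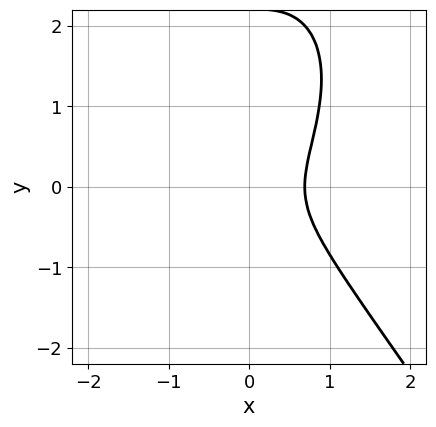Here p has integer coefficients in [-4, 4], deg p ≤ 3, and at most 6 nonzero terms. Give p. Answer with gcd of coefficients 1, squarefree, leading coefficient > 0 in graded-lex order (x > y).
3*x^3 + y^3 - 2*y^2 - 1

First, deg p = 3. No degree-2 curve has this shape.
Next, checking where it meets the axes: the curve avoids every integer y-axis point in the box.
Finally, solving for integer coefficients yields p as stated.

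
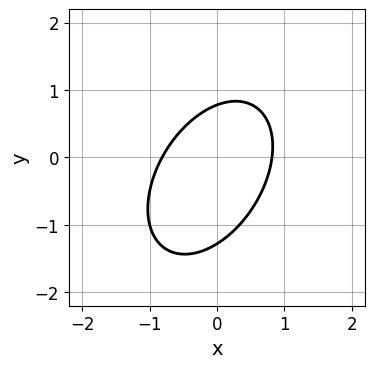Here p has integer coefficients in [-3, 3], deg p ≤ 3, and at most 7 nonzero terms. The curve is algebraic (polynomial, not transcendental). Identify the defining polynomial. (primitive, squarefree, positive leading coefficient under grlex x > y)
3*x^2 - 2*x*y + 2*y^2 + y - 2

deg p = 2.
Solving for integer coefficients yields p as stated.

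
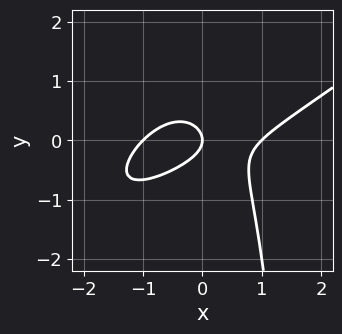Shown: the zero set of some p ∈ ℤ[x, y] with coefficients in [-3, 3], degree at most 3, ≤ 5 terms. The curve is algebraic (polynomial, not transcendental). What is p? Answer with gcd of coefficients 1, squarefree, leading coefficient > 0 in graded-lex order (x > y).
First, degree: the shape is more complex than any degree-2 curve, so deg p = 3.
Next, from the visible intercepts: it meets the y-axis at y = 0 (among the integer gridlines); the x-axis gridline crossings are at x ∈ {-1, 0, 1}.
Finally, the integer polynomial consistent with all of this is the stated p.

x^3 - 2*x^2*y + x*y^2 - 2*y^2 - x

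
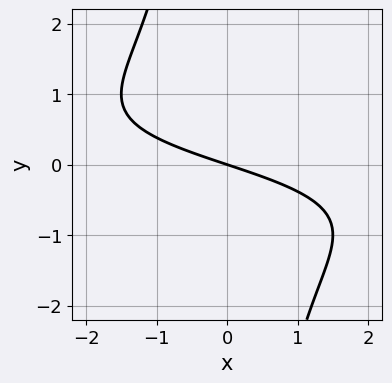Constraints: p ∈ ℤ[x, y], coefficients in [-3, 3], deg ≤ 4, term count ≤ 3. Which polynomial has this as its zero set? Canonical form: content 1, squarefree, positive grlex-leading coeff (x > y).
First, deg p = 3.
Next, from the axis intercepts and sections: it crosses the x-axis at the gridline x = 0; it meets the y-axis at y = 0 (among the integer gridlines).
Finally, solving for integer coefficients yields p as stated.

x*y^2 + x + 3*y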